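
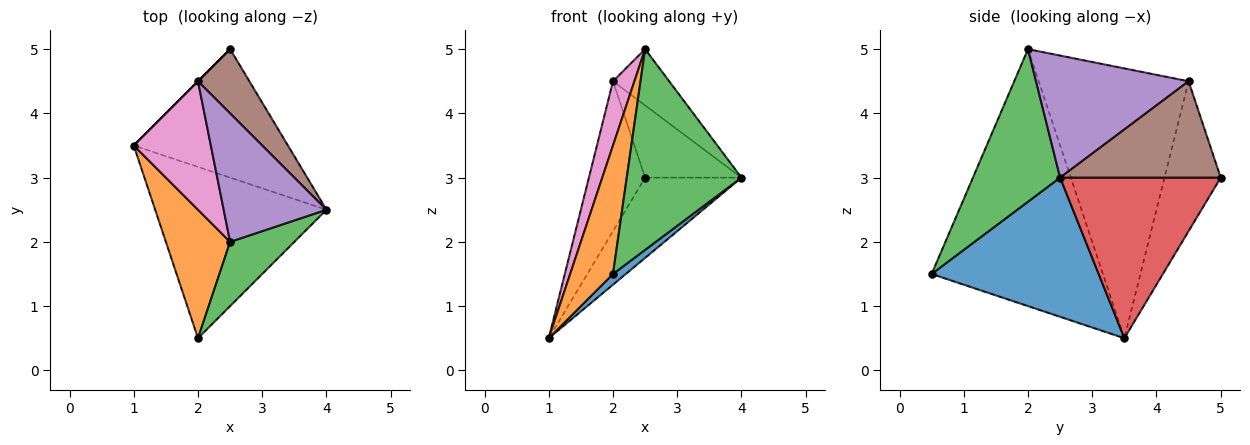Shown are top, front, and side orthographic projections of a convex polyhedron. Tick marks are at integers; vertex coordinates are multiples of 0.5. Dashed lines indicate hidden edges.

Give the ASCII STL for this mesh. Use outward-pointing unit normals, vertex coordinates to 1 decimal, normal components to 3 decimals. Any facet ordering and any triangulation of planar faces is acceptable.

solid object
 facet normal 0.630 -0.048 -0.775
  outer loop
   vertex 2.0 0.5 1.5
   vertex 1.0 3.5 0.5
   vertex 4.0 2.5 3.0
  endloop
 endfacet
 facet normal -0.943 -0.236 0.236
  outer loop
   vertex 2.5 2.0 5.0
   vertex 1.0 3.5 0.5
   vertex 2.0 0.5 1.5
  endloop
 endfacet
 facet normal 0.586 -0.772 0.247
  outer loop
   vertex 2.5 2.0 5.0
   vertex 2.0 0.5 1.5
   vertex 4.0 2.5 3.0
  endloop
 endfacet
 facet normal 0.662 0.397 -0.636
  outer loop
   vertex 2.5 5.0 3.0
   vertex 4.0 2.5 3.0
   vertex 1.0 3.5 0.5
  endloop
 endfacet
 facet normal 0.736 0.271 0.620
  outer loop
   vertex 2.0 4.5 4.5
   vertex 2.5 2.0 5.0
   vertex 4.0 2.5 3.0
  endloop
 endfacet
 facet normal 0.780 0.468 0.416
  outer loop
   vertex 2.0 4.5 4.5
   vertex 4.0 2.5 3.0
   vertex 2.5 5.0 3.0
  endloop
 endfacet
 facet normal -0.953 -0.136 0.272
  outer loop
   vertex 2.0 4.5 4.5
   vertex 1.0 3.5 0.5
   vertex 2.5 2.0 5.0
  endloop
 endfacet
 facet normal -0.707 0.707 0.000
  outer loop
   vertex 2.0 4.5 4.5
   vertex 2.5 5.0 3.0
   vertex 1.0 3.5 0.5
  endloop
 endfacet
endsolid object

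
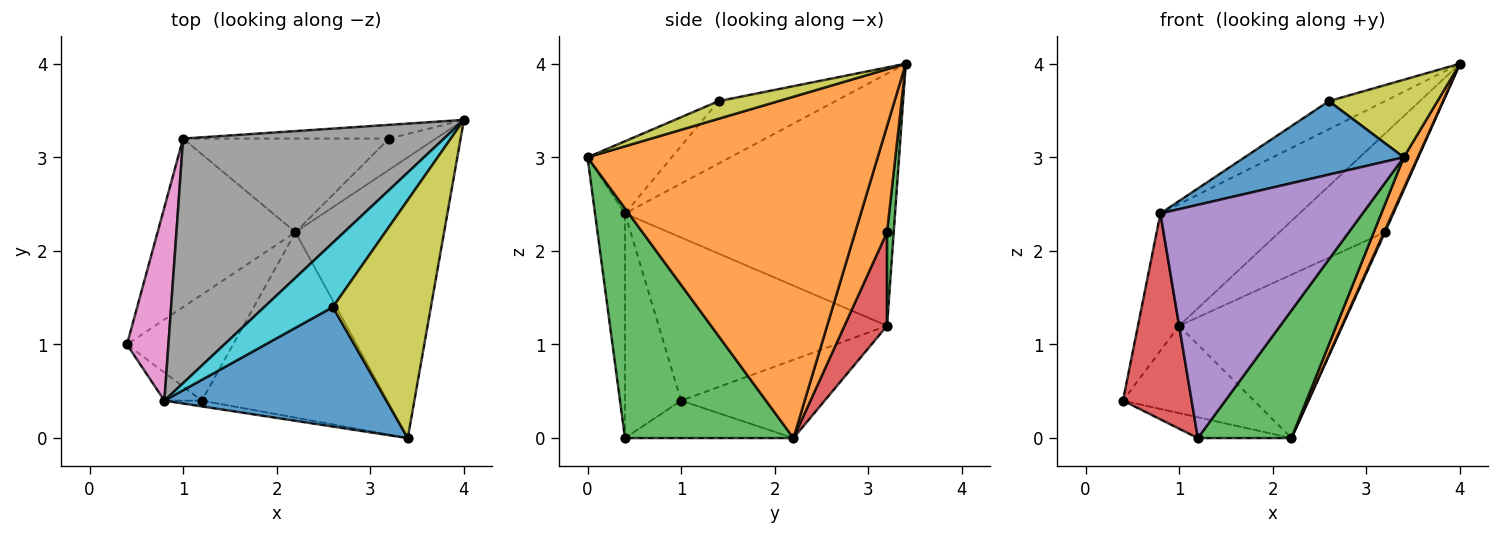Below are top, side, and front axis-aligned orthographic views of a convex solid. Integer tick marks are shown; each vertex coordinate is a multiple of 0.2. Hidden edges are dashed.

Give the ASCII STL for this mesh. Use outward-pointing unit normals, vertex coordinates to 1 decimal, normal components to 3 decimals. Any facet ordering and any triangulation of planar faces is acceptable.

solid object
 facet normal -0.327 0.182 -0.927
  outer loop
   vertex 2.2 2.2 0.0
   vertex 1.2 0.4 0.0
   vertex 0.4 1.0 0.4
  endloop
 endfacet
 facet normal 0.916 -0.044 -0.399
  outer loop
   vertex 2.2 2.2 0.0
   vertex 4.0 3.4 4.0
   vertex 3.4 0.0 3.0
  endloop
 endfacet
 facet normal 0.714 -0.397 -0.577
  outer loop
   vertex 2.2 2.2 0.0
   vertex 3.4 0.0 3.0
   vertex 1.2 0.4 0.0
  endloop
 endfacet
 facet normal -0.630 -0.770 -0.105
  outer loop
   vertex 0.8 0.4 2.4
   vertex 0.4 1.0 0.4
   vertex 1.2 0.4 0.0
  endloop
 endfacet
 facet normal -0.147 -0.989 -0.024
  outer loop
   vertex 0.8 0.4 2.4
   vertex 1.2 0.4 0.0
   vertex 3.4 0.0 3.0
  endloop
 endfacet
 facet normal -0.450 0.411 -0.793
  outer loop
   vertex 1.0 3.2 1.2
   vertex 2.2 2.2 0.0
   vertex 0.4 1.0 0.4
  endloop
 endfacet
 facet normal -0.955 0.172 0.243
  outer loop
   vertex 1.0 3.2 1.2
   vertex 0.4 1.0 0.4
   vertex 0.8 0.4 2.4
  endloop
 endfacet
 facet normal -0.654 0.337 0.677
  outer loop
   vertex 1.0 3.2 1.2
   vertex 0.8 0.4 2.4
   vertex 4.0 3.4 4.0
  endloop
 endfacet
 facet normal 0.168 -0.305 0.937
  outer loop
   vertex 2.6 1.4 3.6
   vertex 3.4 0.0 3.0
   vertex 4.0 3.4 4.0
  endloop
 endfacet
 facet normal -0.640 0.307 0.704
  outer loop
   vertex 2.6 1.4 3.6
   vertex 4.0 3.4 4.0
   vertex 0.8 0.4 2.4
  endloop
 endfacet
 facet normal -0.267 -0.505 0.821
  outer loop
   vertex 2.6 1.4 3.6
   vertex 0.8 0.4 2.4
   vertex 3.4 0.0 3.0
  endloop
 endfacet
 facet normal 0.915 -0.027 -0.403
  outer loop
   vertex 3.2 3.2 2.2
   vertex 4.0 3.4 4.0
   vertex 2.2 2.2 0.0
  endloop
 endfacet
 facet normal 0.063 0.989 -0.138
  outer loop
   vertex 3.2 3.2 2.2
   vertex 1.0 3.2 1.2
   vertex 4.0 3.4 4.0
  endloop
 endfacet
 facet normal 0.220 0.846 -0.485
  outer loop
   vertex 3.2 3.2 2.2
   vertex 2.2 2.2 0.0
   vertex 1.0 3.2 1.2
  endloop
 endfacet
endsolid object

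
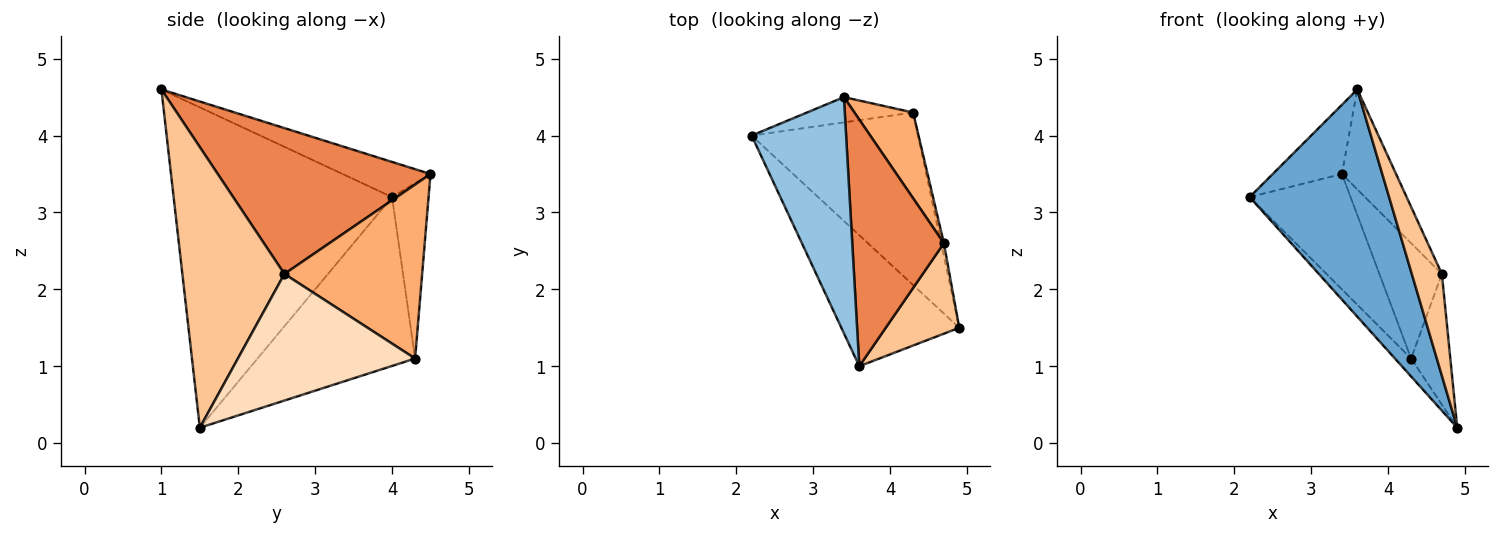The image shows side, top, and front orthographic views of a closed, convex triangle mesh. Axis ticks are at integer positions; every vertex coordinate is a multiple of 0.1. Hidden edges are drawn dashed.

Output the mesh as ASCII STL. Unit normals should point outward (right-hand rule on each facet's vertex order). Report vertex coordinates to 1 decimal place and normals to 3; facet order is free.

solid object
 facet normal -0.805 -0.514 -0.296
  outer loop
   vertex 3.6 1.0 4.6
   vertex 2.2 4.0 3.2
   vertex 4.9 1.5 0.2
  endloop
 endfacet
 facet normal -0.336 0.265 0.904
  outer loop
   vertex 3.4 4.5 3.5
   vertex 2.2 4.0 3.2
   vertex 3.6 1.0 4.6
  endloop
 endfacet
 facet normal -0.710 0.073 -0.700
  outer loop
   vertex 4.3 4.3 1.1
   vertex 4.9 1.5 0.2
   vertex 2.2 4.0 3.2
  endloop
 endfacet
 facet normal -0.333 0.921 -0.202
  outer loop
   vertex 4.3 4.3 1.1
   vertex 2.2 4.0 3.2
   vertex 3.4 4.5 3.5
  endloop
 endfacet
 facet normal 0.828 0.211 0.520
  outer loop
   vertex 4.7 2.6 2.2
   vertex 3.4 4.5 3.5
   vertex 3.6 1.0 4.6
  endloop
 endfacet
 facet normal 0.871 0.395 0.294
  outer loop
   vertex 4.7 2.6 2.2
   vertex 4.3 4.3 1.1
   vertex 3.4 4.5 3.5
  endloop
 endfacet
 facet normal 0.930 -0.274 0.244
  outer loop
   vertex 4.7 2.6 2.2
   vertex 3.6 1.0 4.6
   vertex 4.9 1.5 0.2
  endloop
 endfacet
 facet normal 0.976 0.216 -0.021
  outer loop
   vertex 4.7 2.6 2.2
   vertex 4.9 1.5 0.2
   vertex 4.3 4.3 1.1
  endloop
 endfacet
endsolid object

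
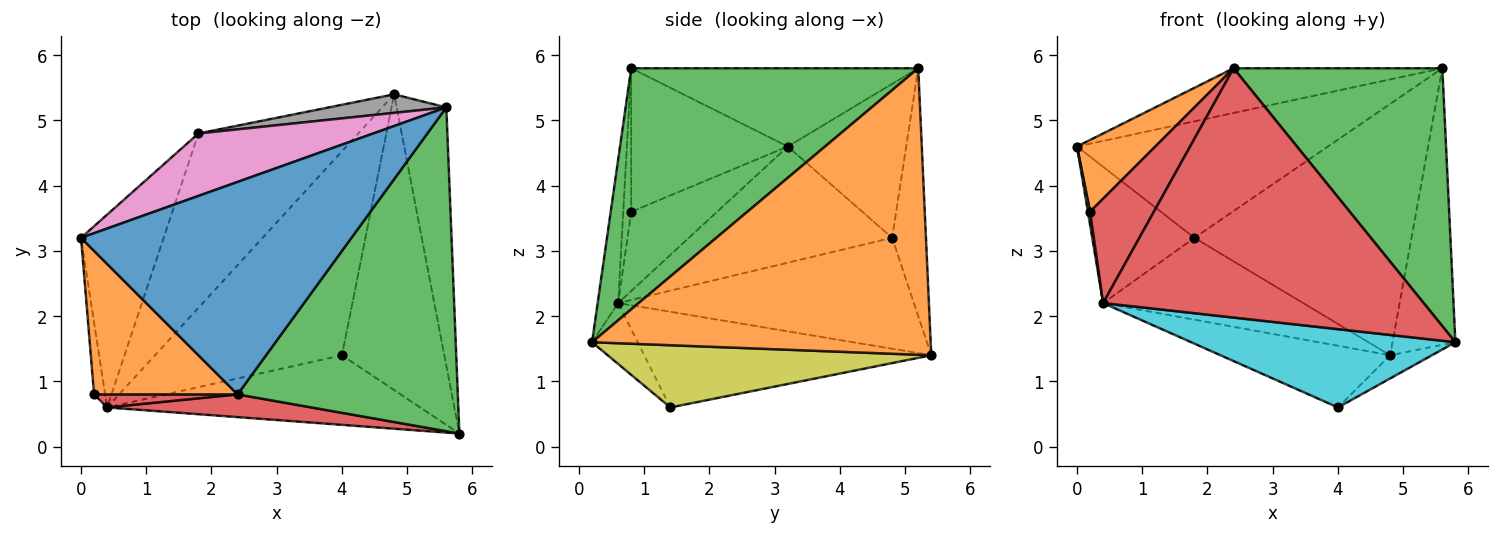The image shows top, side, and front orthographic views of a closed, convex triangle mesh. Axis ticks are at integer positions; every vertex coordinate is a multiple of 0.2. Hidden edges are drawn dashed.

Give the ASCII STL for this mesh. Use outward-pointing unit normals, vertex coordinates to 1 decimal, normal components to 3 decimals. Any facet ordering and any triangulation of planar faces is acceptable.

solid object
 facet normal -0.273 0.198 0.942
  outer loop
   vertex 5.6 5.2 5.8
   vertex 0.0 3.2 4.6
   vertex 2.4 0.8 5.8
  endloop
 endfacet
 facet normal 0.969 0.180 -0.168
  outer loop
   vertex 5.6 5.2 5.8
   vertex 5.8 0.2 1.6
   vertex 4.8 5.4 1.4
  endloop
 endfacet
 facet normal 0.650 -0.473 0.594
  outer loop
   vertex 5.6 5.2 5.8
   vertex 2.4 0.8 5.8
   vertex 5.8 0.2 1.6
  endloop
 endfacet
 facet normal -0.064 -0.994 0.091
  outer loop
   vertex 0.4 0.6 2.2
   vertex 5.8 0.2 1.6
   vertex 2.4 0.8 5.8
  endloop
 endfacet
 facet normal -0.754 0.379 -0.536
  outer loop
   vertex 1.8 4.8 3.2
   vertex 0.4 0.6 2.2
   vertex 0.0 3.2 4.6
  endloop
 endfacet
 facet normal -0.532 0.360 -0.767
  outer loop
   vertex 1.8 4.8 3.2
   vertex 4.8 5.4 1.4
   vertex 0.4 0.6 2.2
  endloop
 endfacet
 facet normal -0.384 0.814 0.436
  outer loop
   vertex 1.8 4.8 3.2
   vertex 0.0 3.2 4.6
   vertex 5.6 5.2 5.8
  endloop
 endfacet
 facet normal -0.153 0.985 0.073
  outer loop
   vertex 1.8 4.8 3.2
   vertex 5.6 5.2 5.8
   vertex 4.8 5.4 1.4
  endloop
 endfacet
 facet normal 0.518 0.067 -0.853
  outer loop
   vertex 4.0 1.4 0.6
   vertex 4.8 5.4 1.4
   vertex 5.8 0.2 1.6
  endloop
 endfacet
 facet normal -0.128 -0.741 -0.659
  outer loop
   vertex 4.0 1.4 0.6
   vertex 5.8 0.2 1.6
   vertex 0.4 0.6 2.2
  endloop
 endfacet
 facet normal -0.440 0.260 -0.860
  outer loop
   vertex 4.0 1.4 0.6
   vertex 0.4 0.6 2.2
   vertex 4.8 5.4 1.4
  endloop
 endfacet
 facet normal -0.667 -0.333 0.667
  outer loop
   vertex 0.2 0.8 3.6
   vertex 2.4 0.8 5.8
   vertex 0.0 3.2 4.6
  endloop
 endfacet
 facet normal -0.990 -0.025 -0.138
  outer loop
   vertex 0.2 0.8 3.6
   vertex 0.0 3.2 4.6
   vertex 0.4 0.6 2.2
  endloop
 endfacet
 facet normal -0.123 -0.985 0.123
  outer loop
   vertex 0.2 0.8 3.6
   vertex 0.4 0.6 2.2
   vertex 2.4 0.8 5.8
  endloop
 endfacet
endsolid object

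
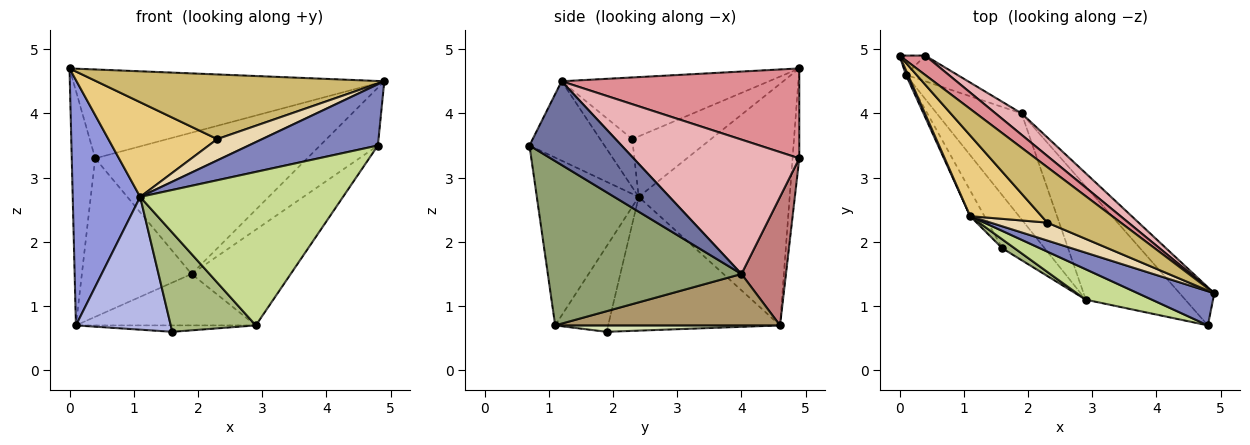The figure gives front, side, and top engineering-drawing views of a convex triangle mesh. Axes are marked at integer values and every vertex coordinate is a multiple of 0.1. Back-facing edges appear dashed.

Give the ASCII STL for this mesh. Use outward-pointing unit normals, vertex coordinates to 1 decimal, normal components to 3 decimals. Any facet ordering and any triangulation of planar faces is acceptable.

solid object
 facet normal 0.799 0.502 -0.331
  outer loop
   vertex 1.9 4.0 1.5
   vertex 4.9 1.2 4.5
   vertex 4.8 0.7 3.5
  endloop
 endfacet
 facet normal -0.452 -0.779 0.435
  outer loop
   vertex 1.1 2.4 2.7
   vertex 4.8 0.7 3.5
   vertex 4.9 1.2 4.5
  endloop
 endfacet
 facet normal -0.913 -0.408 0.008
  outer loop
   vertex 0.1 4.6 0.7
   vertex 1.1 2.4 2.7
   vertex 0.0 4.9 4.7
  endloop
 endfacet
 facet normal -0.872 -0.481 -0.093
  outer loop
   vertex 0.1 4.6 0.7
   vertex 1.6 1.9 0.6
   vertex 1.1 2.4 2.7
  endloop
 endfacet
 facet normal 0.784 0.401 -0.474
  outer loop
   vertex 2.9 1.1 0.7
   vertex 1.9 4.0 1.5
   vertex 4.8 0.7 3.5
  endloop
 endfacet
 facet normal -0.527 -0.847 0.076
  outer loop
   vertex 2.9 1.1 0.7
   vertex 1.1 2.4 2.7
   vertex 1.6 1.9 0.6
  endloop
 endfacet
 facet normal -0.442 -0.880 0.174
  outer loop
   vertex 2.9 1.1 0.7
   vertex 4.8 0.7 3.5
   vertex 1.1 2.4 2.7
  endloop
 endfacet
 facet normal 0.149 0.119 -0.982
  outer loop
   vertex 2.9 1.1 0.7
   vertex 1.6 1.9 0.6
   vertex 0.1 4.6 0.7
  endloop
 endfacet
 facet normal 0.479 0.383 -0.790
  outer loop
   vertex 2.9 1.1 0.7
   vertex 0.1 4.6 0.7
   vertex 1.9 4.0 1.5
  endloop
 endfacet
 facet normal -0.480 -0.666 0.571
  outer loop
   vertex 2.3 2.3 3.6
   vertex 4.9 1.2 4.5
   vertex 0.0 4.9 4.7
  endloop
 endfacet
 facet normal -0.482 -0.667 0.568
  outer loop
   vertex 2.3 2.3 3.6
   vertex 0.0 4.9 4.7
   vertex 1.1 2.4 2.7
  endloop
 endfacet
 facet normal -0.480 -0.671 0.565
  outer loop
   vertex 2.3 2.3 3.6
   vertex 1.1 2.4 2.7
   vertex 4.9 1.2 4.5
  endloop
 endfacet
 facet normal -0.276 0.958 -0.079
  outer loop
   vertex 0.4 4.9 3.3
   vertex 0.1 4.6 0.7
   vertex 0.0 4.9 4.7
  endloop
 endfacet
 facet normal 0.372 0.916 -0.149
  outer loop
   vertex 0.4 4.9 3.3
   vertex 1.9 4.0 1.5
   vertex 0.1 4.6 0.7
  endloop
 endfacet
 facet normal 0.598 0.783 0.171
  outer loop
   vertex 0.4 4.9 3.3
   vertex 0.0 4.9 4.7
   vertex 4.9 1.2 4.5
  endloop
 endfacet
 facet normal 0.612 0.782 0.119
  outer loop
   vertex 0.4 4.9 3.3
   vertex 4.9 1.2 4.5
   vertex 1.9 4.0 1.5
  endloop
 endfacet
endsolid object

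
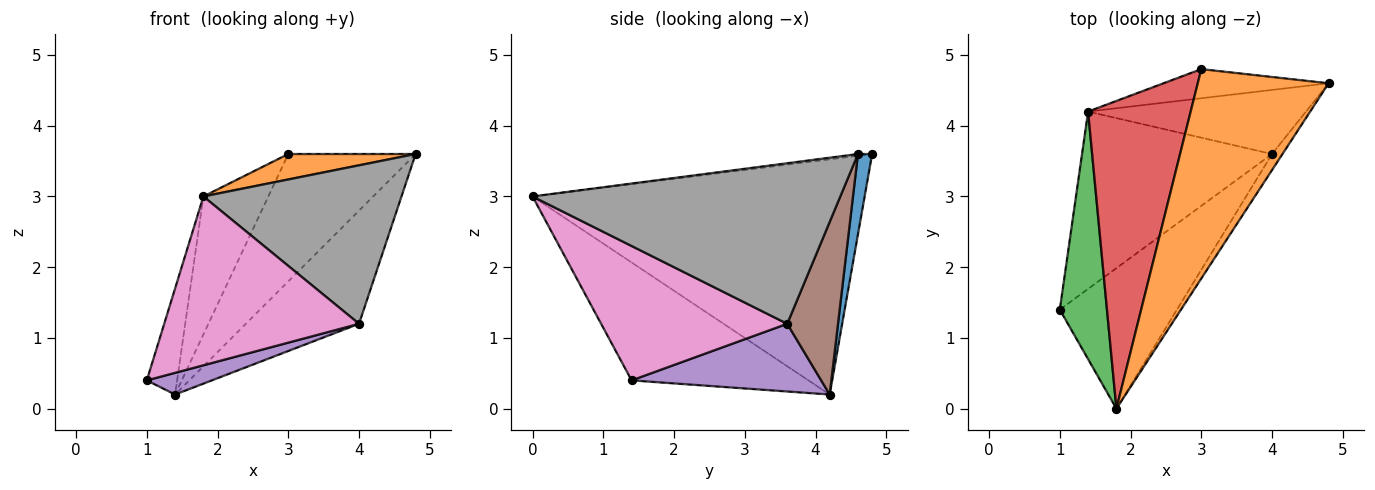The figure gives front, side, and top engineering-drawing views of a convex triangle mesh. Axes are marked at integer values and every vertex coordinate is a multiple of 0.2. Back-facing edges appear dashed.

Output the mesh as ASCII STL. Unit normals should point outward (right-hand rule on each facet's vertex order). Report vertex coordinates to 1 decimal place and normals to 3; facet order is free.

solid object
 facet normal 0.108 0.969 -0.222
  outer loop
   vertex 3.0 4.8 3.6
   vertex 4.8 4.6 3.6
   vertex 1.4 4.2 0.2
  endloop
 endfacet
 facet normal -0.013 -0.121 0.993
  outer loop
   vertex 1.8 0.0 3.0
   vertex 4.8 4.6 3.6
   vertex 3.0 4.8 3.6
  endloop
 endfacet
 facet normal -0.917 0.157 0.367
  outer loop
   vertex 1.8 0.0 3.0
   vertex 1.4 4.2 0.2
   vertex 1.0 1.4 0.4
  endloop
 endfacet
 facet normal -0.902 0.176 0.393
  outer loop
   vertex 1.8 0.0 3.0
   vertex 3.0 4.8 3.6
   vertex 1.4 4.2 0.2
  endloop
 endfacet
 facet normal 0.333 -0.114 -0.936
  outer loop
   vertex 4.0 3.6 1.2
   vertex 1.0 1.4 0.4
   vertex 1.4 4.2 0.2
  endloop
 endfacet
 facet normal 0.364 0.811 -0.459
  outer loop
   vertex 4.0 3.6 1.2
   vertex 1.4 4.2 0.2
   vertex 4.8 4.6 3.6
  endloop
 endfacet
 facet normal 0.592 -0.620 -0.516
  outer loop
   vertex 4.0 3.6 1.2
   vertex 1.8 0.0 3.0
   vertex 1.0 1.4 0.4
  endloop
 endfacet
 facet normal 0.840 -0.540 -0.055
  outer loop
   vertex 4.0 3.6 1.2
   vertex 4.8 4.6 3.6
   vertex 1.8 0.0 3.0
  endloop
 endfacet
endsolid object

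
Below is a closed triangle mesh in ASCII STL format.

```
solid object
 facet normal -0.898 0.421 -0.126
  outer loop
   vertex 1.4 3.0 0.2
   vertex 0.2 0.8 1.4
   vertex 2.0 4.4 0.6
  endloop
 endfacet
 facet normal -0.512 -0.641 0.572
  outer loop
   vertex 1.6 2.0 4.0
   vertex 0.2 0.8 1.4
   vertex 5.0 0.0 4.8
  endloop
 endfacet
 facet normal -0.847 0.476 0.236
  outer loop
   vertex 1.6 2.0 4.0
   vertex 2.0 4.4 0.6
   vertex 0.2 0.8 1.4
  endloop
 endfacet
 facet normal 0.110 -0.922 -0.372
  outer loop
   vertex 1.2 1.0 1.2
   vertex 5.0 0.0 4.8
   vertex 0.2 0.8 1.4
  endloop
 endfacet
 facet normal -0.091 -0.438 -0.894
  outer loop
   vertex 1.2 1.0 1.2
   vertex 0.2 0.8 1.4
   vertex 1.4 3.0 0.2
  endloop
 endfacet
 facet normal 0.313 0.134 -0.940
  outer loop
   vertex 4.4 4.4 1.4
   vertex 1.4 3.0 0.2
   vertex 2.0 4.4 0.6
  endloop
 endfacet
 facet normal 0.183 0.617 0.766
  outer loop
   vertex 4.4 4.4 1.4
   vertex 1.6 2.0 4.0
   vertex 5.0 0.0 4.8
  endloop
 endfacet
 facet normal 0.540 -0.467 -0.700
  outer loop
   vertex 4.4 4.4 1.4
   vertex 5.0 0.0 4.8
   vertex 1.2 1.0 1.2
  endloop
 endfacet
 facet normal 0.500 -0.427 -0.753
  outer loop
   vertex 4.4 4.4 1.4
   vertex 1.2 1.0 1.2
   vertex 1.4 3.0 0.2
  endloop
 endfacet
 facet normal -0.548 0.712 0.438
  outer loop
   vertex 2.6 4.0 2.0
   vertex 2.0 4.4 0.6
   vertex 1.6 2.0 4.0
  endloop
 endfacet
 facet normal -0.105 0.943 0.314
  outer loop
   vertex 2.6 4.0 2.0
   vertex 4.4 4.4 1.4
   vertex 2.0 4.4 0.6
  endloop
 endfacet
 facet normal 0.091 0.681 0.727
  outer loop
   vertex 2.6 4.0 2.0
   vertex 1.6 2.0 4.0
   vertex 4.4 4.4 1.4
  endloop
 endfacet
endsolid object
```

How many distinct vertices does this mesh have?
8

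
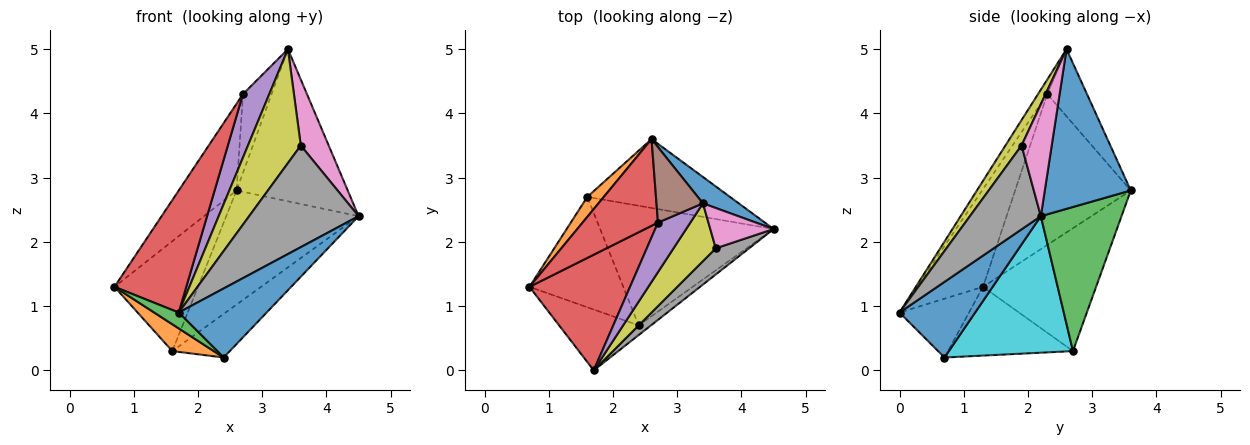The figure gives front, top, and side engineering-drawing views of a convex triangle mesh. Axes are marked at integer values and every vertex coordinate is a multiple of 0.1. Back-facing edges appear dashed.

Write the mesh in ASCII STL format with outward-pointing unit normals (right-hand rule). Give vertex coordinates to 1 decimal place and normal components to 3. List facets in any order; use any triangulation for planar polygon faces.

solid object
 facet normal 0.606 0.784 0.136
  outer loop
   vertex 3.4 2.6 5.0
   vertex 4.5 2.2 2.4
   vertex 2.6 3.6 2.8
  endloop
 endfacet
 facet normal -0.800 0.591 0.107
  outer loop
   vertex 1.6 2.7 0.3
   vertex 0.7 1.3 1.3
   vertex 2.6 3.6 2.8
  endloop
 endfacet
 facet normal 0.463 0.759 -0.458
  outer loop
   vertex 1.6 2.7 0.3
   vertex 2.6 3.6 2.8
   vertex 4.5 2.2 2.4
  endloop
 endfacet
 facet normal -0.556 -0.603 0.572
  outer loop
   vertex 2.7 2.3 4.3
   vertex 0.7 1.3 1.3
   vertex 1.7 0.0 0.9
  endloop
 endfacet
 facet normal -0.267 -0.760 0.593
  outer loop
   vertex 2.7 2.3 4.3
   vertex 1.7 0.0 0.9
   vertex 3.4 2.6 5.0
  endloop
 endfacet
 facet normal -0.708 0.510 0.489
  outer loop
   vertex 2.7 2.3 4.3
   vertex 3.4 2.6 5.0
   vertex 2.6 3.6 2.8
  endloop
 endfacet
 facet normal 0.678 -0.628 0.383
  outer loop
   vertex 3.6 1.9 3.5
   vertex 4.5 2.2 2.4
   vertex 3.4 2.6 5.0
  endloop
 endfacet
 facet normal 0.531 -0.820 0.211
  outer loop
   vertex 3.6 1.9 3.5
   vertex 1.7 0.0 0.9
   vertex 4.5 2.2 2.4
  endloop
 endfacet
 facet normal 0.263 -0.860 0.437
  outer loop
   vertex 3.6 1.9 3.5
   vertex 3.4 2.6 5.0
   vertex 1.7 0.0 0.9
  endloop
 endfacet
 facet normal 0.595 0.276 -0.755
  outer loop
   vertex 2.4 0.7 0.2
   vertex 1.6 2.7 0.3
   vertex 4.5 2.2 2.4
  endloop
 endfacet
 facet normal 0.649 -0.754 -0.105
  outer loop
   vertex 2.4 0.7 0.2
   vertex 4.5 2.2 2.4
   vertex 1.7 0.0 0.9
  endloop
 endfacet
 facet normal -0.580 -0.192 -0.792
  outer loop
   vertex 2.4 0.7 0.2
   vertex 0.7 1.3 1.3
   vertex 1.6 2.7 0.3
  endloop
 endfacet
 facet normal -0.582 -0.205 -0.787
  outer loop
   vertex 2.4 0.7 0.2
   vertex 1.7 0.0 0.9
   vertex 0.7 1.3 1.3
  endloop
 endfacet
 facet normal -0.816 0.408 0.408
  outer loop
   vertex 2.7 2.3 4.3
   vertex 2.6 3.6 2.8
   vertex 0.7 1.3 1.3
  endloop
 endfacet
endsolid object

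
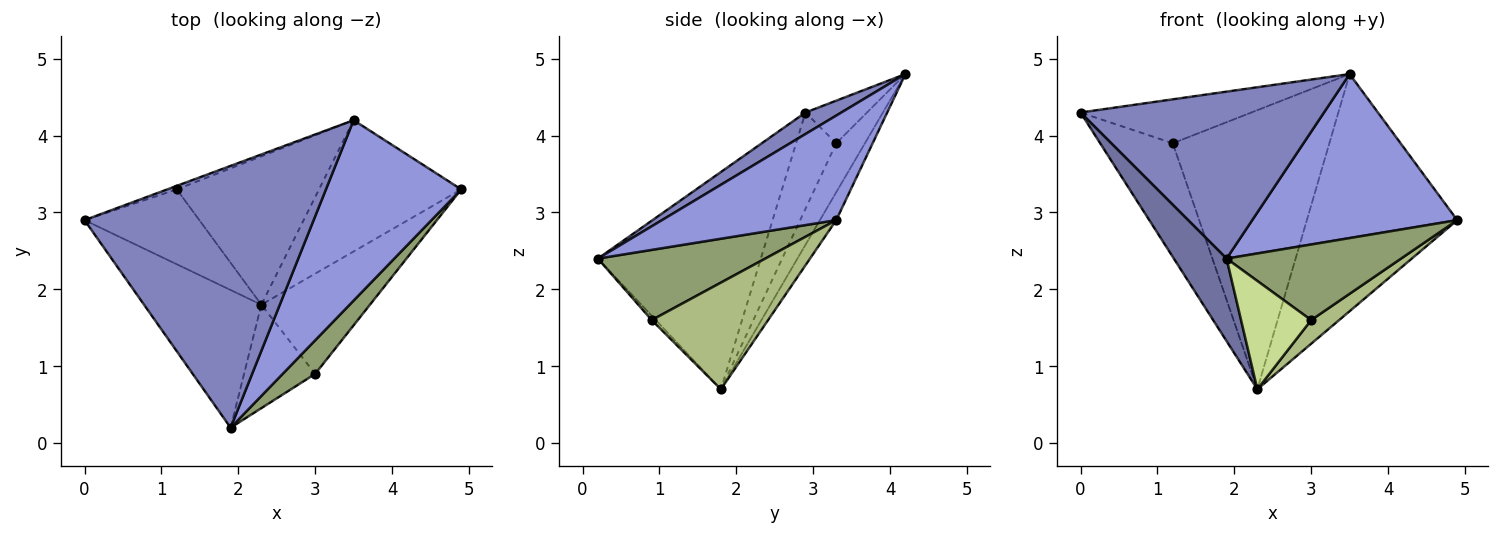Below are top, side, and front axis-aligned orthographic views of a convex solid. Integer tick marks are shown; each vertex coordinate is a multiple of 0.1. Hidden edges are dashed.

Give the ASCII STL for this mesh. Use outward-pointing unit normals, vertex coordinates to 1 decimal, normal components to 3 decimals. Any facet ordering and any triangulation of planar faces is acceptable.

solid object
 facet normal -0.846 -0.274 -0.457
  outer loop
   vertex 2.3 1.8 0.7
   vertex 1.9 0.2 2.4
   vertex 0.0 2.9 4.3
  endloop
 endfacet
 facet normal 0.079 -0.536 0.841
  outer loop
   vertex 3.5 4.2 4.8
   vertex 0.0 2.9 4.3
   vertex 1.9 0.2 2.4
  endloop
 endfacet
 facet normal 0.496 -0.584 0.642
  outer loop
   vertex 3.5 4.2 4.8
   vertex 1.9 0.2 2.4
   vertex 4.9 3.3 2.9
  endloop
 endfacet
 facet normal -0.094 0.871 -0.482
  outer loop
   vertex 3.5 4.2 4.8
   vertex 4.9 3.3 2.9
   vertex 2.3 1.8 0.7
  endloop
 endfacet
 facet normal 0.659 -0.687 0.305
  outer loop
   vertex 3.0 0.9 1.6
   vertex 4.9 3.3 2.9
   vertex 1.9 0.2 2.4
  endloop
 endfacet
 facet normal 0.691 -0.166 -0.703
  outer loop
   vertex 3.0 0.9 1.6
   vertex 2.3 1.8 0.7
   vertex 4.9 3.3 2.9
  endloop
 endfacet
 facet normal -0.042 -0.723 -0.690
  outer loop
   vertex 3.0 0.9 1.6
   vertex 1.9 0.2 2.4
   vertex 2.3 1.8 0.7
  endloop
 endfacet
 facet normal -0.419 0.758 -0.499
  outer loop
   vertex 1.2 3.3 3.9
   vertex 2.3 1.8 0.7
   vertex 0.0 2.9 4.3
  endloop
 endfacet
 facet normal -0.338 0.938 -0.075
  outer loop
   vertex 1.2 3.3 3.9
   vertex 0.0 2.9 4.3
   vertex 3.5 4.2 4.8
  endloop
 endfacet
 facet normal -0.160 0.872 -0.463
  outer loop
   vertex 1.2 3.3 3.9
   vertex 3.5 4.2 4.8
   vertex 2.3 1.8 0.7
  endloop
 endfacet
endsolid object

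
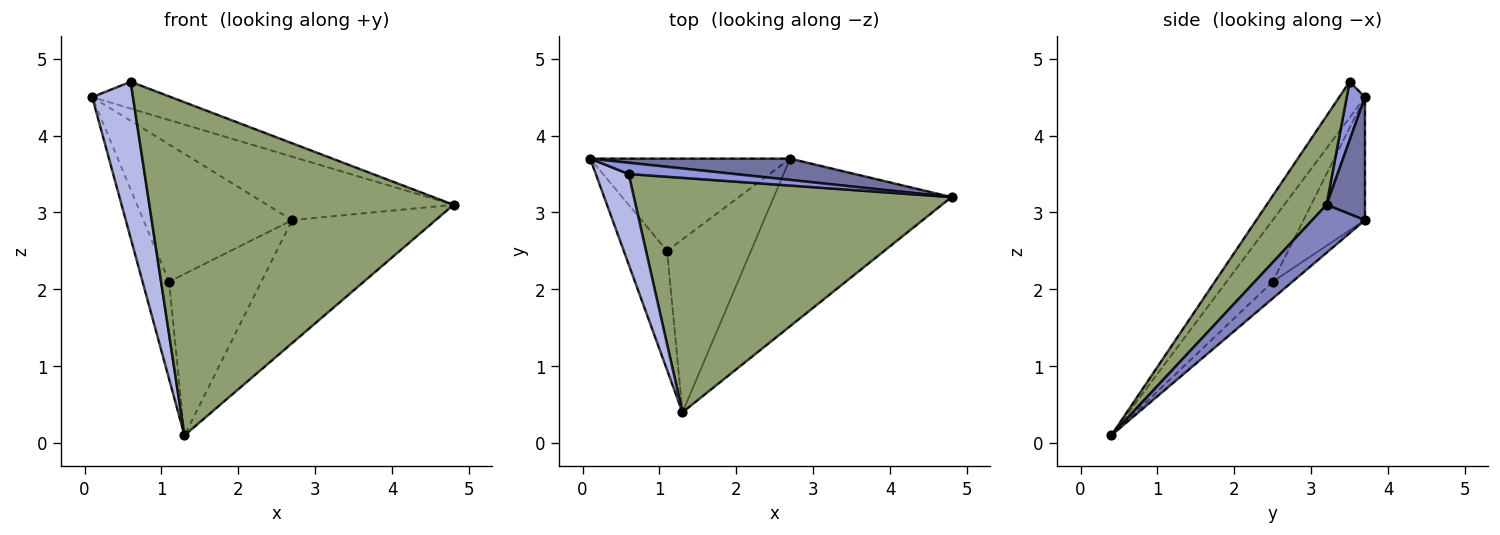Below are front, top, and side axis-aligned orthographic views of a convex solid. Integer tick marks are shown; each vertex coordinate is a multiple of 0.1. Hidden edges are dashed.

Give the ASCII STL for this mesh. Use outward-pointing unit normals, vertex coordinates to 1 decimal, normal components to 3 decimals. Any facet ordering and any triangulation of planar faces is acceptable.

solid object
 facet normal 0.192 0.931 0.312
  outer loop
   vertex 2.7 3.7 2.9
   vertex 0.1 3.7 4.5
   vertex 4.8 3.2 3.1
  endloop
 endfacet
 facet normal 0.213 0.578 -0.788
  outer loop
   vertex 2.7 3.7 2.9
   vertex 4.8 3.2 3.1
   vertex 1.3 0.4 0.1
  endloop
 endfacet
 facet normal 0.209 0.901 0.379
  outer loop
   vertex 0.6 3.5 4.7
   vertex 4.8 3.2 3.1
   vertex 0.1 3.7 4.5
  endloop
 endfacet
 facet normal -0.480 -0.760 0.439
  outer loop
   vertex 0.6 3.5 4.7
   vertex 0.1 3.7 4.5
   vertex 1.3 0.4 0.1
  endloop
 endfacet
 facet normal 0.159 -0.807 0.568
  outer loop
   vertex 0.6 3.5 4.7
   vertex 1.3 0.4 0.1
   vertex 4.8 3.2 3.1
  endloop
 endfacet
 facet normal -0.740 0.426 -0.521
  outer loop
   vertex 1.1 2.5 2.1
   vertex 1.3 0.4 0.1
   vertex 0.1 3.7 4.5
  endloop
 endfacet
 facet normal -0.325 0.785 -0.528
  outer loop
   vertex 1.1 2.5 2.1
   vertex 0.1 3.7 4.5
   vertex 2.7 3.7 2.9
  endloop
 endfacet
 facet normal -0.145 0.675 -0.723
  outer loop
   vertex 1.1 2.5 2.1
   vertex 2.7 3.7 2.9
   vertex 1.3 0.4 0.1
  endloop
 endfacet
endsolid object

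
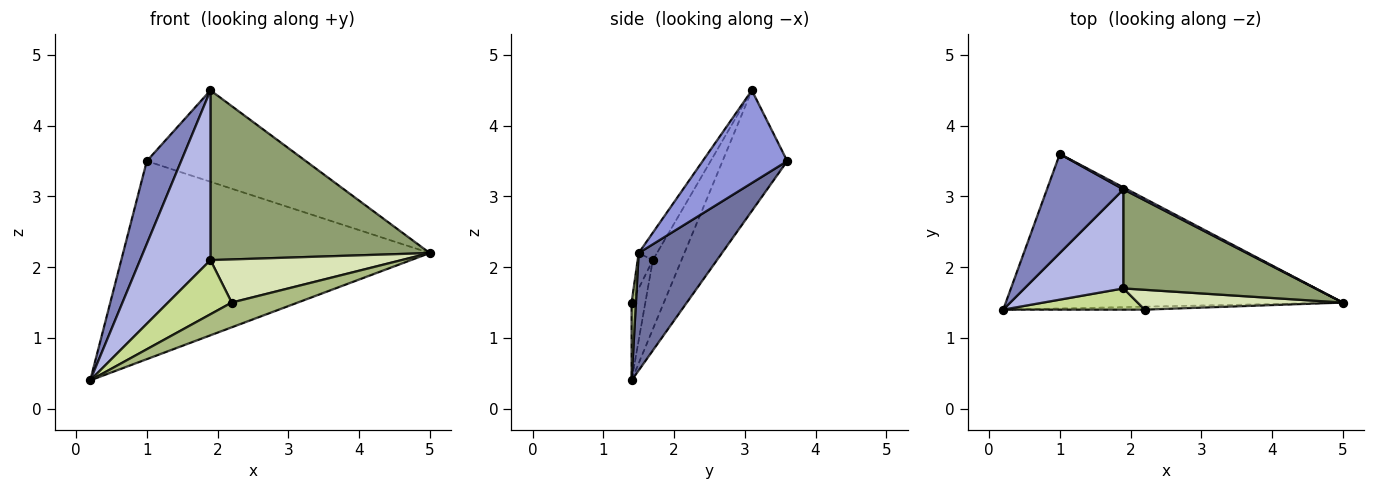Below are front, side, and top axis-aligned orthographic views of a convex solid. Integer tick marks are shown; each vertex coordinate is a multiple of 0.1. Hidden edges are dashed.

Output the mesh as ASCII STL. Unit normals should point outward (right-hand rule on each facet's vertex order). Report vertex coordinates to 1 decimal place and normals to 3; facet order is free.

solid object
 facet normal 0.209 0.771 -0.601
  outer loop
   vertex 1.0 3.6 3.5
   vertex 5.0 1.5 2.2
   vertex 0.2 1.4 0.4
  endloop
 endfacet
 facet normal -0.771 -0.409 0.489
  outer loop
   vertex 1.9 3.1 4.5
   vertex 1.0 3.6 3.5
   vertex 0.2 1.4 0.4
  endloop
 endfacet
 facet normal 0.470 0.883 0.019
  outer loop
   vertex 1.9 3.1 4.5
   vertex 5.0 1.5 2.2
   vertex 1.0 3.6 3.5
  endloop
 endfacet
 facet normal -0.332 -0.815 0.475
  outer loop
   vertex 1.9 1.7 2.1
   vertex 1.9 3.1 4.5
   vertex 0.2 1.4 0.4
  endloop
 endfacet
 facet normal -0.072 -0.862 0.503
  outer loop
   vertex 1.9 1.7 2.1
   vertex 5.0 1.5 2.2
   vertex 1.9 3.1 4.5
  endloop
 endfacet
 facet normal 0.065 -0.991 -0.118
  outer loop
   vertex 2.2 1.4 1.5
   vertex 0.2 1.4 0.4
   vertex 5.0 1.5 2.2
  endloop
 endfacet
 facet normal -0.197 -0.913 0.358
  outer loop
   vertex 2.2 1.4 1.5
   vertex 1.9 1.7 2.1
   vertex 0.2 1.4 0.4
  endloop
 endfacet
 facet normal -0.072 -0.906 0.417
  outer loop
   vertex 2.2 1.4 1.5
   vertex 5.0 1.5 2.2
   vertex 1.9 1.7 2.1
  endloop
 endfacet
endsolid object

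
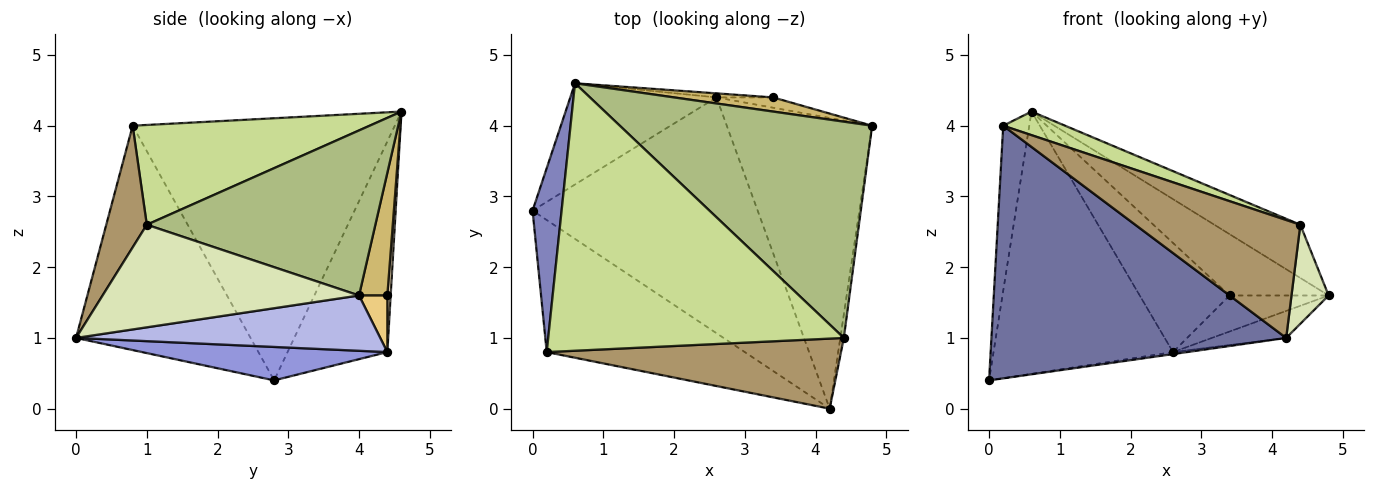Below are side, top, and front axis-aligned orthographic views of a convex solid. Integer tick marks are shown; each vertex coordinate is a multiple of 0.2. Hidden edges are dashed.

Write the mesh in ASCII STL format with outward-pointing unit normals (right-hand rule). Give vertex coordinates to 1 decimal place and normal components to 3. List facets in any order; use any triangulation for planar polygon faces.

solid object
 facet normal -0.465 -0.785 -0.410
  outer loop
   vertex 0.2 0.8 4.0
   vertex 0.0 2.8 0.4
   vertex 4.2 0.0 1.0
  endloop
 endfacet
 facet normal -0.989 0.098 0.110
  outer loop
   vertex 0.2 0.8 4.0
   vertex 0.6 4.6 4.2
   vertex 0.0 2.8 0.4
  endloop
 endfacet
 facet normal 0.147 0.008 -0.989
  outer loop
   vertex 2.6 4.4 0.8
   vertex 4.2 0.0 1.0
   vertex 0.0 2.8 0.4
  endloop
 endfacet
 facet normal 0.354 0.087 -0.931
  outer loop
   vertex 2.6 4.4 0.8
   vertex 4.8 4.0 1.6
   vertex 4.2 0.0 1.0
  endloop
 endfacet
 facet normal -0.460 0.828 -0.320
  outer loop
   vertex 2.6 4.4 0.8
   vertex 0.0 2.8 0.4
   vertex 0.6 4.6 4.2
  endloop
 endfacet
 facet normal 0.536 0.202 0.820
  outer loop
   vertex 4.4 1.0 2.6
   vertex 4.8 4.0 1.6
   vertex 0.6 4.6 4.2
  endloop
 endfacet
 facet normal 0.319 -0.083 0.944
  outer loop
   vertex 4.4 1.0 2.6
   vertex 0.6 4.6 4.2
   vertex 0.2 0.8 4.0
  endloop
 endfacet
 facet normal 0.989 -0.143 -0.034
  outer loop
   vertex 4.4 1.0 2.6
   vertex 4.2 0.0 1.0
   vertex 4.8 4.0 1.6
  endloop
 endfacet
 facet normal 0.207 -0.841 0.500
  outer loop
   vertex 4.4 1.0 2.6
   vertex 0.2 0.8 4.0
   vertex 4.2 0.0 1.0
  endloop
 endfacet
 facet normal 0.268 0.939 0.217
  outer loop
   vertex 3.4 4.4 1.6
   vertex 0.6 4.6 4.2
   vertex 4.8 4.0 1.6
  endloop
 endfacet
 facet normal 0.265 0.927 -0.265
  outer loop
   vertex 3.4 4.4 1.6
   vertex 4.8 4.0 1.6
   vertex 2.6 4.4 0.8
  endloop
 endfacet
 facet normal 0.037 0.999 -0.037
  outer loop
   vertex 3.4 4.4 1.6
   vertex 2.6 4.4 0.8
   vertex 0.6 4.6 4.2
  endloop
 endfacet
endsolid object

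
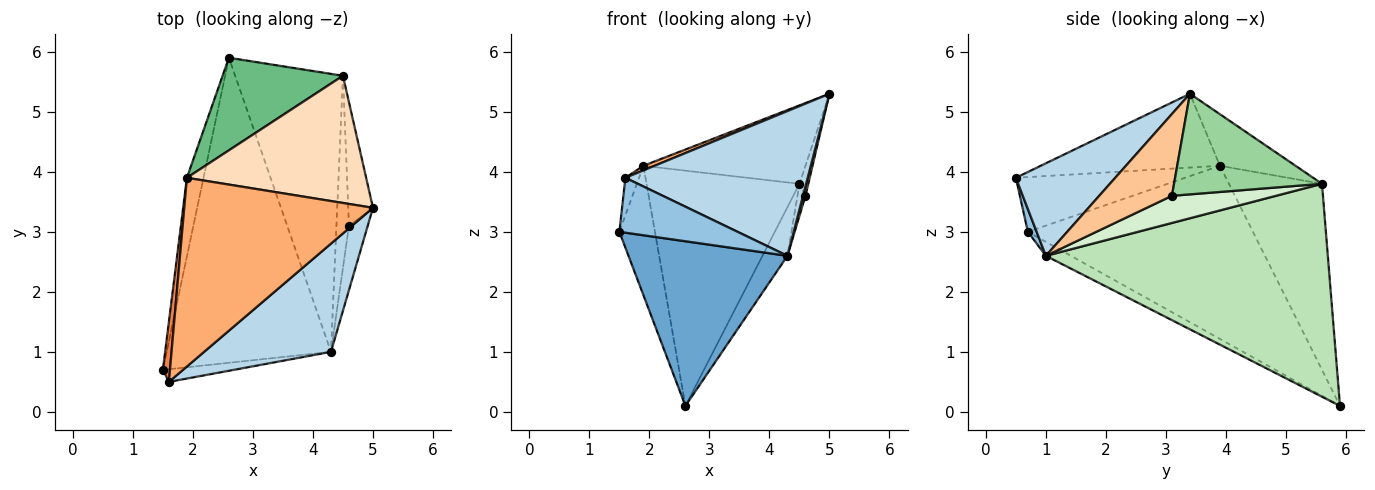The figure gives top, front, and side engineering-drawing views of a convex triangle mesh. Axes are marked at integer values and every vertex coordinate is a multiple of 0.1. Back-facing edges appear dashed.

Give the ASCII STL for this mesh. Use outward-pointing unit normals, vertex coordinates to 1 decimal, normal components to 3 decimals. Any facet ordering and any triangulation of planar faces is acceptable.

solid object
 facet normal -0.075 -0.474 -0.878
  outer loop
   vertex 4.3 1.0 2.6
   vertex 1.5 0.7 3.0
   vertex 2.6 5.9 0.1
  endloop
 endfacet
 facet normal 0.072 -0.972 -0.224
  outer loop
   vertex 4.3 1.0 2.6
   vertex 1.6 0.5 3.9
   vertex 1.5 0.7 3.0
  endloop
 endfacet
 facet normal 0.400 -0.734 0.549
  outer loop
   vertex 4.3 1.0 2.6
   vertex 5.0 3.4 5.3
   vertex 1.6 0.5 3.9
  endloop
 endfacet
 facet normal -0.983 0.155 -0.094
  outer loop
   vertex 1.9 3.9 4.1
   vertex 2.6 5.9 0.1
   vertex 1.5 0.7 3.0
  endloop
 endfacet
 facet normal -0.989 0.080 0.128
  outer loop
   vertex 1.9 3.9 4.1
   vertex 1.5 0.7 3.0
   vertex 1.6 0.5 3.9
  endloop
 endfacet
 facet normal -0.364 -0.023 0.931
  outer loop
   vertex 1.9 3.9 4.1
   vertex 1.6 0.5 3.9
   vertex 5.0 3.4 5.3
  endloop
 endfacet
 facet normal 0.974 -0.033 -0.223
  outer loop
   vertex 4.6 3.1 3.6
   vertex 5.0 3.4 5.3
   vertex 4.3 1.0 2.6
  endloop
 endfacet
 facet normal -0.238 0.510 0.827
  outer loop
   vertex 4.5 5.6 3.8
   vertex 1.9 3.9 4.1
   vertex 5.0 3.4 5.3
  endloop
 endfacet
 facet normal -0.493 0.810 0.319
  outer loop
   vertex 4.5 5.6 3.8
   vertex 2.6 5.9 0.1
   vertex 1.9 3.9 4.1
  endloop
 endfacet
 facet normal 0.969 0.058 -0.238
  outer loop
   vertex 4.5 5.6 3.8
   vertex 5.0 3.4 5.3
   vertex 4.6 3.1 3.6
  endloop
 endfacet
 facet normal 0.889 0.079 -0.450
  outer loop
   vertex 4.5 5.6 3.8
   vertex 4.3 1.0 2.6
   vertex 2.6 5.9 0.1
  endloop
 endfacet
 facet normal 0.906 0.070 -0.418
  outer loop
   vertex 4.5 5.6 3.8
   vertex 4.6 3.1 3.6
   vertex 4.3 1.0 2.6
  endloop
 endfacet
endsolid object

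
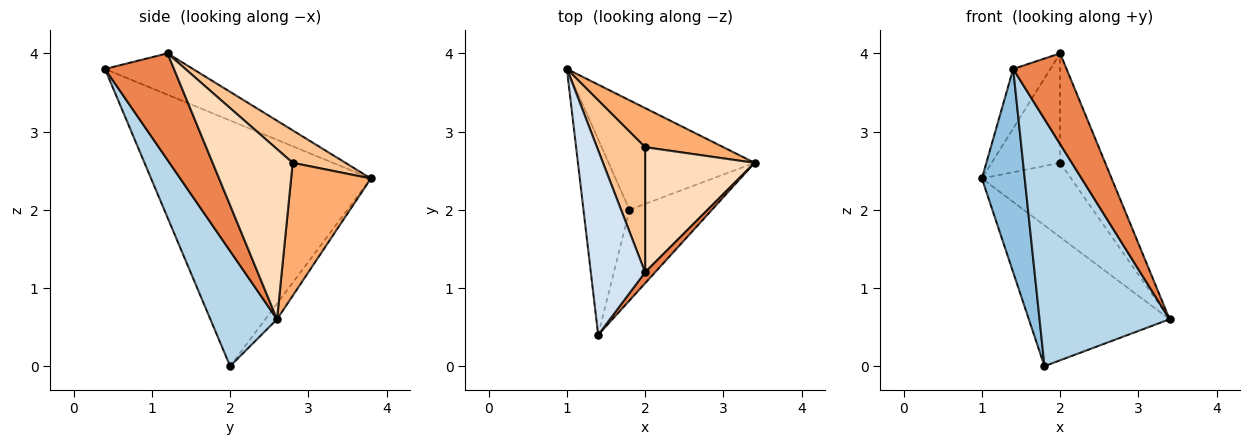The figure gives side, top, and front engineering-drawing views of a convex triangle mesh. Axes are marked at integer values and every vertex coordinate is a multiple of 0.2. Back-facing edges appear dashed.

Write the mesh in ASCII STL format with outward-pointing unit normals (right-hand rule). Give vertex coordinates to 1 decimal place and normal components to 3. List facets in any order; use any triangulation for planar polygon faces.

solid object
 facet normal -0.066 0.788 -0.613
  outer loop
   vertex 1.8 2.0 0.0
   vertex 1.0 3.8 2.4
   vertex 3.4 2.6 0.6
  endloop
 endfacet
 facet normal -0.965 -0.188 -0.181
  outer loop
   vertex 1.8 2.0 0.0
   vertex 1.4 0.4 3.8
   vertex 1.0 3.8 2.4
  endloop
 endfacet
 facet normal 0.434 -0.846 -0.311
  outer loop
   vertex 1.8 2.0 0.0
   vertex 3.4 2.6 0.6
   vertex 1.4 0.4 3.8
  endloop
 endfacet
 facet normal -0.587 0.248 0.770
  outer loop
   vertex 2.0 1.2 4.0
   vertex 1.0 3.8 2.4
   vertex 1.4 0.4 3.8
  endloop
 endfacet
 facet normal 0.789 -0.610 0.074
  outer loop
   vertex 2.0 1.2 4.0
   vertex 1.4 0.4 3.8
   vertex 3.4 2.6 0.6
  endloop
 endfacet
 facet normal 0.621 0.694 0.365
  outer loop
   vertex 2.0 2.8 2.6
   vertex 3.4 2.6 0.6
   vertex 1.0 3.8 2.4
  endloop
 endfacet
 facet normal 0.453 0.587 0.671
  outer loop
   vertex 2.0 2.8 2.6
   vertex 1.0 3.8 2.4
   vertex 2.0 1.2 4.0
  endloop
 endfacet
 facet normal 0.760 0.428 0.489
  outer loop
   vertex 2.0 2.8 2.6
   vertex 2.0 1.2 4.0
   vertex 3.4 2.6 0.6
  endloop
 endfacet
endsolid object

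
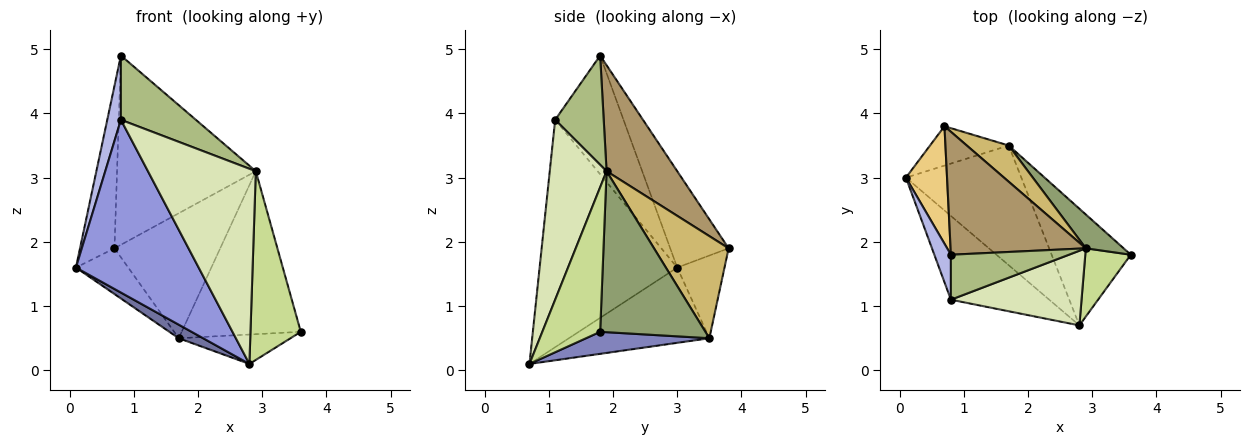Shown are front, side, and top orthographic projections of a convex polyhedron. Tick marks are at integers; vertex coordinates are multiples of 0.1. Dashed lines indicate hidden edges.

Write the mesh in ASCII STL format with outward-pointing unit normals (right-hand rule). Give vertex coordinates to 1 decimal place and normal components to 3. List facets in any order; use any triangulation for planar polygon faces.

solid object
 facet normal -0.544 -0.094 -0.834
  outer loop
   vertex 1.7 3.5 0.5
   vertex 2.8 0.7 0.1
   vertex 0.1 3.0 1.6
  endloop
 endfacet
 facet normal 0.260 0.236 -0.936
  outer loop
   vertex 1.7 3.5 0.5
   vertex 3.6 1.8 0.6
   vertex 2.8 0.7 0.1
  endloop
 endfacet
 facet normal -0.710 -0.633 -0.307
  outer loop
   vertex 0.8 1.1 3.9
   vertex 0.1 3.0 1.6
   vertex 2.8 0.7 0.1
  endloop
 endfacet
 facet normal -0.972 -0.194 0.136
  outer loop
   vertex 0.8 1.1 3.9
   vertex 0.8 1.8 4.9
   vertex 0.1 3.0 1.6
  endloop
 endfacet
 facet normal 0.654 0.740 0.154
  outer loop
   vertex 2.9 1.9 3.1
   vertex 3.6 1.8 0.6
   vertex 1.7 3.5 0.5
  endloop
 endfacet
 facet normal 0.469 -0.724 0.507
  outer loop
   vertex 2.9 1.9 3.1
   vertex 0.8 1.8 4.9
   vertex 0.8 1.1 3.9
  endloop
 endfacet
 facet normal 0.734 -0.639 0.231
  outer loop
   vertex 2.9 1.9 3.1
   vertex 2.8 0.7 0.1
   vertex 3.6 1.8 0.6
  endloop
 endfacet
 facet normal 0.441 -0.838 0.321
  outer loop
   vertex 2.9 1.9 3.1
   vertex 0.8 1.1 3.9
   vertex 2.8 0.7 0.1
  endloop
 endfacet
 facet normal 0.393 0.771 0.501
  outer loop
   vertex 0.7 3.8 1.9
   vertex 0.8 1.8 4.9
   vertex 2.9 1.9 3.1
  endloop
 endfacet
 facet normal 0.561 0.795 0.230
  outer loop
   vertex 0.7 3.8 1.9
   vertex 2.9 1.9 3.1
   vertex 1.7 3.5 0.5
  endloop
 endfacet
 facet normal -0.808 0.477 0.345
  outer loop
   vertex 0.7 3.8 1.9
   vertex 0.1 3.0 1.6
   vertex 0.8 1.8 4.9
  endloop
 endfacet
 facet normal -0.565 0.626 -0.538
  outer loop
   vertex 0.7 3.8 1.9
   vertex 1.7 3.5 0.5
   vertex 0.1 3.0 1.6
  endloop
 endfacet
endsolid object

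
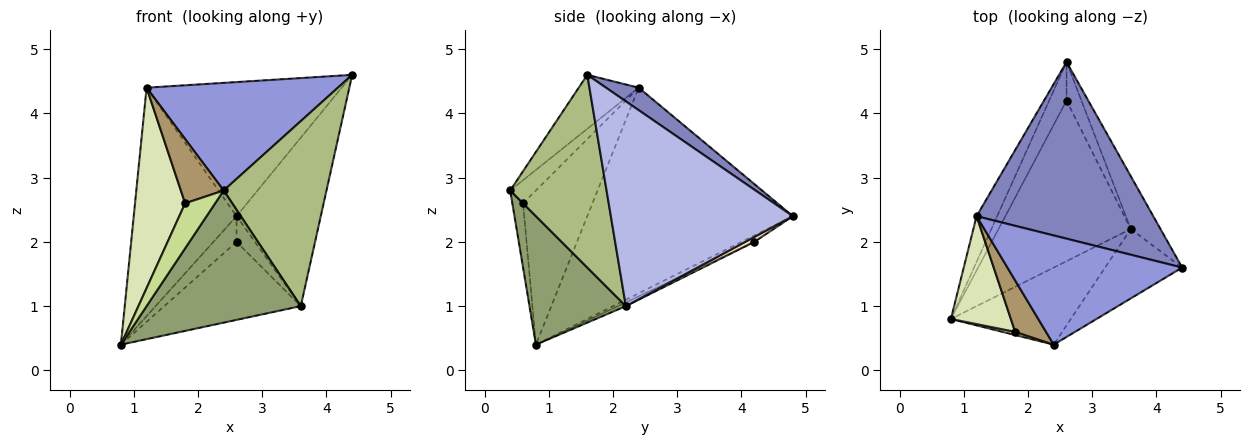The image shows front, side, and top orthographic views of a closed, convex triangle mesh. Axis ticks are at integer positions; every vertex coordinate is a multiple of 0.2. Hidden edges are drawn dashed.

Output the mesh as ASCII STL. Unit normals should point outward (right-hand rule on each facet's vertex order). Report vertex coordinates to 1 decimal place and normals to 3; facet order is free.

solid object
 facet normal -0.891 0.445 -0.089
  outer loop
   vertex 1.2 2.4 4.4
   vertex 2.6 4.8 2.4
   vertex 0.8 0.8 0.4
  endloop
 endfacet
 facet normal 0.101 0.602 0.792
  outer loop
   vertex 1.2 2.4 4.4
   vertex 4.4 1.6 4.6
   vertex 2.6 4.8 2.4
  endloop
 endfacet
 facet normal -0.215 -0.685 0.696
  outer loop
   vertex 1.2 2.4 4.4
   vertex 2.4 0.4 2.8
   vertex 4.4 1.6 4.6
  endloop
 endfacet
 facet normal 0.900 0.416 -0.131
  outer loop
   vertex 3.6 2.2 1.0
   vertex 2.6 4.8 2.4
   vertex 4.4 1.6 4.6
  endloop
 endfacet
 facet normal 0.475 -0.760 -0.443
  outer loop
   vertex 3.6 2.2 1.0
   vertex 2.4 0.4 2.8
   vertex 0.8 0.8 0.4
  endloop
 endfacet
 facet normal 0.660 -0.704 -0.264
  outer loop
   vertex 3.6 2.2 1.0
   vertex 4.4 1.6 4.6
   vertex 2.4 0.4 2.8
  endloop
 endfacet
 facet normal -0.336 -0.940 0.067
  outer loop
   vertex 1.8 0.6 2.6
   vertex 0.8 0.8 0.4
   vertex 2.4 0.4 2.8
  endloop
 endfacet
 facet normal -0.773 -0.558 0.301
  outer loop
   vertex 1.8 0.6 2.6
   vertex 1.2 2.4 4.4
   vertex 0.8 0.8 0.4
  endloop
 endfacet
 facet normal -0.424 -0.707 0.566
  outer loop
   vertex 1.8 0.6 2.6
   vertex 2.4 0.4 2.8
   vertex 1.2 2.4 4.4
  endloop
 endfacet
 facet normal -0.295 0.530 -0.795
  outer loop
   vertex 2.6 4.2 2.0
   vertex 0.8 0.8 0.4
   vertex 2.6 4.8 2.4
  endloop
 endfacet
 facet normal -0.026 0.437 -0.899
  outer loop
   vertex 2.6 4.2 2.0
   vertex 3.6 2.2 1.0
   vertex 0.8 0.8 0.4
  endloop
 endfacet
 facet normal 0.267 0.535 -0.802
  outer loop
   vertex 2.6 4.2 2.0
   vertex 2.6 4.8 2.4
   vertex 3.6 2.2 1.0
  endloop
 endfacet
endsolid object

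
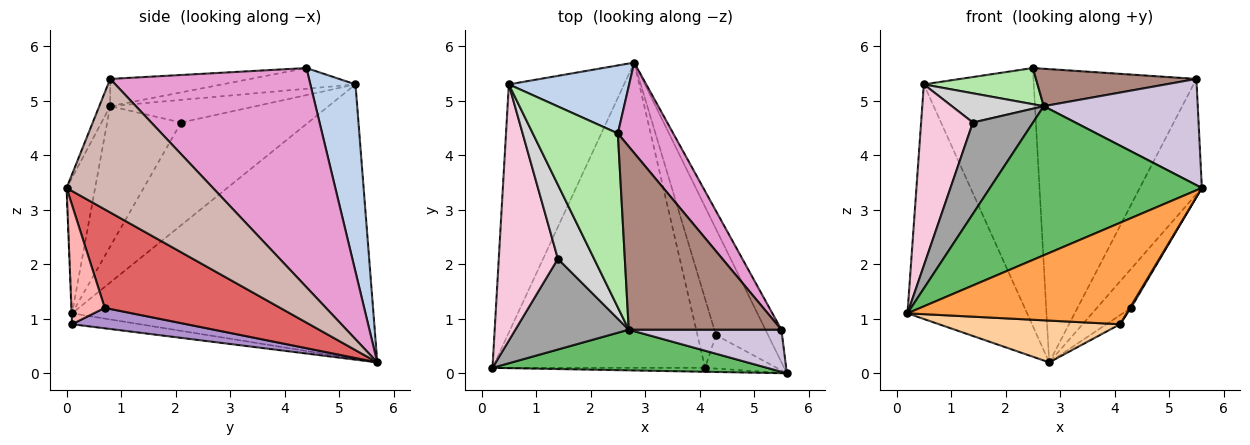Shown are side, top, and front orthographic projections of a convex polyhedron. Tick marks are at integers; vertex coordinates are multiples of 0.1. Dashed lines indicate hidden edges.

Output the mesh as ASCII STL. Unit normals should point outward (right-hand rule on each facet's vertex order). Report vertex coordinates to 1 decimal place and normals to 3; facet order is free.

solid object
 facet normal -0.866 0.344 -0.364
  outer loop
   vertex 0.5 5.3 5.3
   vertex 2.8 5.7 0.2
   vertex 0.2 0.1 1.1
  endloop
 endfacet
 facet normal 0.369 0.899 0.237
  outer loop
   vertex 0.5 5.3 5.3
   vertex 2.5 4.4 5.6
   vertex 2.8 5.7 0.2
  endloop
 endfacet
 facet normal -0.002 -0.999 -0.039
  outer loop
   vertex 4.1 0.1 0.9
   vertex 5.6 0.0 3.4
   vertex 0.2 0.1 1.1
  endloop
 endfacet
 facet normal -0.051 -0.135 -0.989
  outer loop
   vertex 4.1 0.1 0.9
   vertex 0.2 0.1 1.1
   vertex 2.8 5.7 0.2
  endloop
 endfacet
 facet normal -0.129 -0.957 0.261
  outer loop
   vertex 2.7 0.8 4.9
   vertex 0.2 0.1 1.1
   vertex 5.6 0.0 3.4
  endloop
 endfacet
 facet normal -0.232 -0.198 0.952
  outer loop
   vertex 2.7 0.8 4.9
   vertex 2.5 4.4 5.6
   vertex 0.5 5.3 5.3
  endloop
 endfacet
 facet normal 0.871 0.169 -0.461
  outer loop
   vertex 4.3 0.7 1.2
   vertex 2.8 5.7 0.2
   vertex 5.6 0.0 3.4
  endloop
 endfacet
 facet normal 0.857 -0.028 -0.515
  outer loop
   vertex 4.3 0.7 1.2
   vertex 5.6 0.0 3.4
   vertex 4.1 0.1 0.9
  endloop
 endfacet
 facet normal 0.739 0.088 -0.668
  outer loop
   vertex 4.3 0.7 1.2
   vertex 4.1 0.1 0.9
   vertex 2.8 5.7 0.2
  endloop
 endfacet
 facet normal -0.066 -0.928 0.368
  outer loop
   vertex 5.5 0.8 5.4
   vertex 2.7 0.8 4.9
   vertex 5.6 0.0 3.4
  endloop
 endfacet
 facet normal -0.172 -0.197 0.965
  outer loop
   vertex 5.5 0.8 5.4
   vertex 2.5 4.4 5.6
   vertex 2.7 0.8 4.9
  endloop
 endfacet
 facet normal 0.915 0.388 -0.109
  outer loop
   vertex 5.5 0.8 5.4
   vertex 5.6 0.0 3.4
   vertex 2.8 5.7 0.2
  endloop
 endfacet
 facet normal 0.759 0.622 0.192
  outer loop
   vertex 5.5 0.8 5.4
   vertex 2.8 5.7 0.2
   vertex 2.5 4.4 5.6
  endloop
 endfacet
 facet normal -0.817 -0.333 0.470
  outer loop
   vertex 1.4 2.1 4.6
   vertex 0.5 5.3 5.3
   vertex 0.2 0.1 1.1
  endloop
 endfacet
 facet normal -0.657 -0.535 0.531
  outer loop
   vertex 1.4 2.1 4.6
   vertex 0.2 0.1 1.1
   vertex 2.7 0.8 4.9
  endloop
 endfacet
 facet normal -0.503 -0.317 0.804
  outer loop
   vertex 1.4 2.1 4.6
   vertex 2.7 0.8 4.9
   vertex 0.5 5.3 5.3
  endloop
 endfacet
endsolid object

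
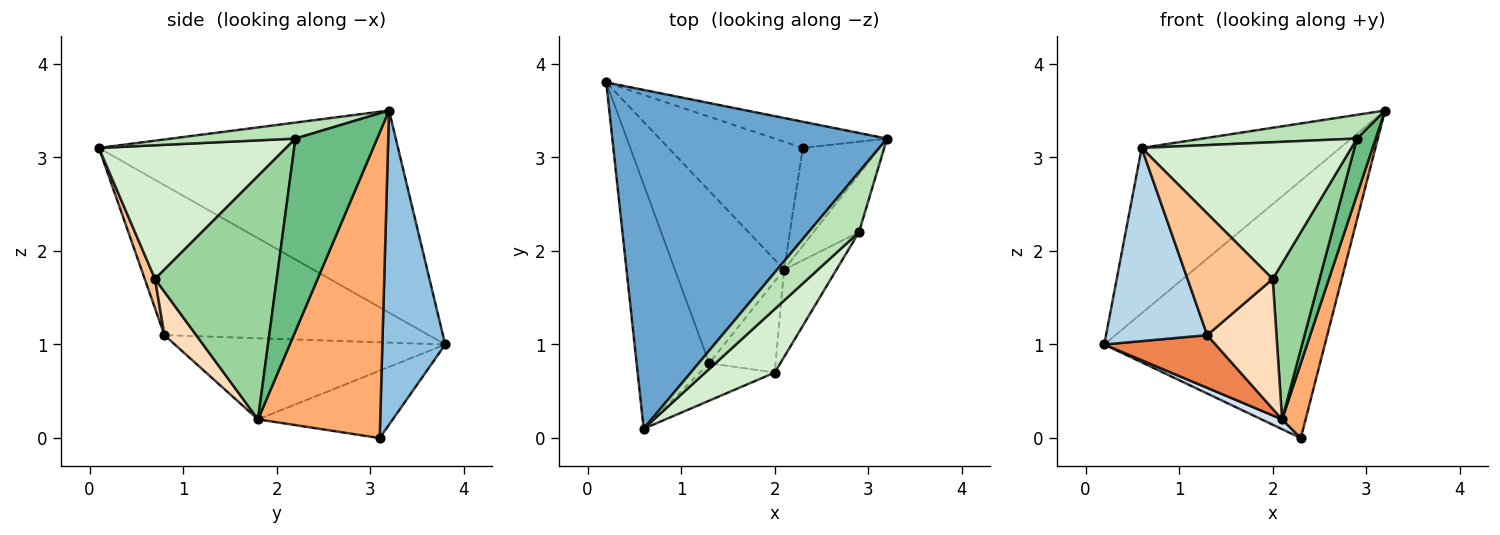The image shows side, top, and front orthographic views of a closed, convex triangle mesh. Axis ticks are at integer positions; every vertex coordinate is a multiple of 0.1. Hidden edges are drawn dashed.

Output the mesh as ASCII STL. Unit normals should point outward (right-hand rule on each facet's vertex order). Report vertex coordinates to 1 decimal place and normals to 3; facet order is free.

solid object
 facet normal -0.552 0.366 0.750
  outer loop
   vertex 0.6 0.1 3.1
   vertex 3.2 3.2 3.5
   vertex 0.2 3.8 1.0
  endloop
 endfacet
 facet normal 0.273 0.957 -0.097
  outer loop
   vertex 2.3 3.1 0.0
   vertex 0.2 3.8 1.0
   vertex 3.2 3.2 3.5
  endloop
 endfacet
 facet normal -0.851 -0.326 -0.412
  outer loop
   vertex 1.3 0.8 1.1
   vertex 0.6 0.1 3.1
   vertex 0.2 3.8 1.0
  endloop
 endfacet
 facet normal -0.447 -0.068 -0.892
  outer loop
   vertex 2.1 1.8 0.2
   vertex 0.2 3.8 1.0
   vertex 2.3 3.1 0.0
  endloop
 endfacet
 facet normal -0.579 -0.238 -0.780
  outer loop
   vertex 2.1 1.8 0.2
   vertex 1.3 0.8 1.1
   vertex 0.2 3.8 1.0
  endloop
 endfacet
 facet normal 0.953 -0.184 -0.240
  outer loop
   vertex 2.1 1.8 0.2
   vertex 2.3 3.1 0.0
   vertex 3.2 3.2 3.5
  endloop
 endfacet
 facet normal 0.115 -0.949 -0.292
  outer loop
   vertex 2.0 0.7 1.7
   vertex 0.6 0.1 3.1
   vertex 1.3 0.8 1.1
  endloop
 endfacet
 facet normal 0.352 -0.766 -0.538
  outer loop
   vertex 2.0 0.7 1.7
   vertex 1.3 0.8 1.1
   vertex 2.1 1.8 0.2
  endloop
 endfacet
 facet normal 0.950 -0.218 -0.224
  outer loop
   vertex 2.9 2.2 3.2
   vertex 2.1 1.8 0.2
   vertex 3.2 3.2 3.5
  endloop
 endfacet
 facet normal 0.915 -0.352 -0.197
  outer loop
   vertex 2.9 2.2 3.2
   vertex 2.0 0.7 1.7
   vertex 2.1 1.8 0.2
  endloop
 endfacet
 facet normal 0.283 -0.353 0.892
  outer loop
   vertex 2.9 2.2 3.2
   vertex 3.2 3.2 3.5
   vertex 0.6 0.1 3.1
  endloop
 endfacet
 facet normal 0.629 -0.705 0.327
  outer loop
   vertex 2.9 2.2 3.2
   vertex 0.6 0.1 3.1
   vertex 2.0 0.7 1.7
  endloop
 endfacet
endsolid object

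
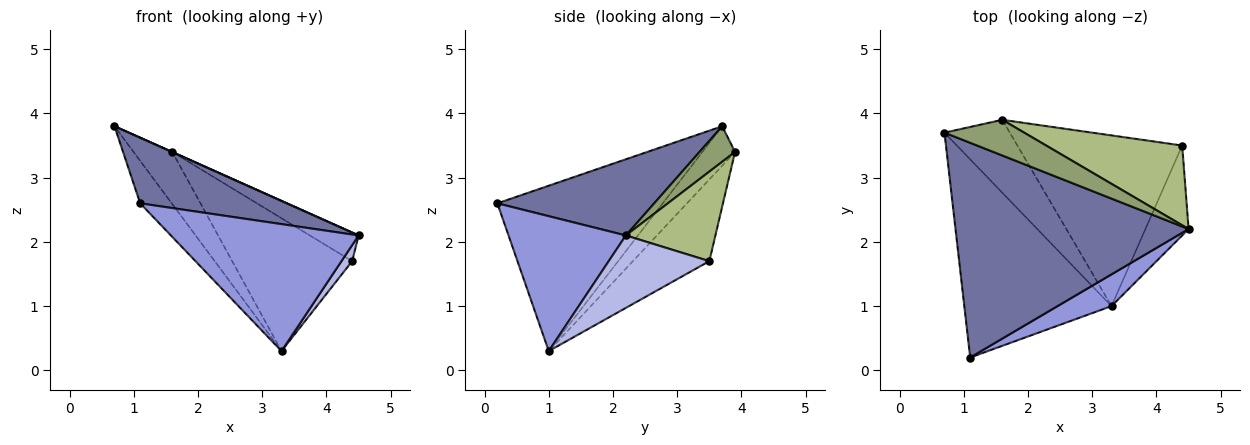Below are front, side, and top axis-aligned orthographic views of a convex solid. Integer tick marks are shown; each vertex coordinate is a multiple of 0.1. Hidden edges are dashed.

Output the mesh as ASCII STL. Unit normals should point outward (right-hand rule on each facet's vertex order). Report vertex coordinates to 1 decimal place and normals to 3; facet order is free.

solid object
 facet normal 0.298 -0.279 0.913
  outer loop
   vertex 1.1 0.2 2.6
   vertex 4.5 2.2 2.1
   vertex 0.7 3.7 3.8
  endloop
 endfacet
 facet normal -0.739 0.141 -0.658
  outer loop
   vertex 3.3 1.0 0.3
   vertex 1.1 0.2 2.6
   vertex 0.7 3.7 3.8
  endloop
 endfacet
 facet normal 0.518 -0.830 0.207
  outer loop
   vertex 3.3 1.0 0.3
   vertex 4.5 2.2 2.1
   vertex 1.1 0.2 2.6
  endloop
 endfacet
 facet normal 0.856 -0.091 -0.510
  outer loop
   vertex 4.4 3.5 1.7
   vertex 4.5 2.2 2.1
   vertex 3.3 1.0 0.3
  endloop
 endfacet
 facet normal 0.407 -0.004 0.913
  outer loop
   vertex 1.6 3.9 3.4
   vertex 0.7 3.7 3.8
   vertex 4.5 2.2 2.1
  endloop
 endfacet
 facet normal 0.527 0.287 0.800
  outer loop
   vertex 1.6 3.9 3.4
   vertex 4.5 2.2 2.1
   vertex 4.4 3.5 1.7
  endloop
 endfacet
 facet normal -0.441 0.522 -0.730
  outer loop
   vertex 1.6 3.9 3.4
   vertex 3.3 1.0 0.3
   vertex 0.7 3.7 3.8
  endloop
 endfacet
 facet normal -0.364 0.572 -0.735
  outer loop
   vertex 1.6 3.9 3.4
   vertex 4.4 3.5 1.7
   vertex 3.3 1.0 0.3
  endloop
 endfacet
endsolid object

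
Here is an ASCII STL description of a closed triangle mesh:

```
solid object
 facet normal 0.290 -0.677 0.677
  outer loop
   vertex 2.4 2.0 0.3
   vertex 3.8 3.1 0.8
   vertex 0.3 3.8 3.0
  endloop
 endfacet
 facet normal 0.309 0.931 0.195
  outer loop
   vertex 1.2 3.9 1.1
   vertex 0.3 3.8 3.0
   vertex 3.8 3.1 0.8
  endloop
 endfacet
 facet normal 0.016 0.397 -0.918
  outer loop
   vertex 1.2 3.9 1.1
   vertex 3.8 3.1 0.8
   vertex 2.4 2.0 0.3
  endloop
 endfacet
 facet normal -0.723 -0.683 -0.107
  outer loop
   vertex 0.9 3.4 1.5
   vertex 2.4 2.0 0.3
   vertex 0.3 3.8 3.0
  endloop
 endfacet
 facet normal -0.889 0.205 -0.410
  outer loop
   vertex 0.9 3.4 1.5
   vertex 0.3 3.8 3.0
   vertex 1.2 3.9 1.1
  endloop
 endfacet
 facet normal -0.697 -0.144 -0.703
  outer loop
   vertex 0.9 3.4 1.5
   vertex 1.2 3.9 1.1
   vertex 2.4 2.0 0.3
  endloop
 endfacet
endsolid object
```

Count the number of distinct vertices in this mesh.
5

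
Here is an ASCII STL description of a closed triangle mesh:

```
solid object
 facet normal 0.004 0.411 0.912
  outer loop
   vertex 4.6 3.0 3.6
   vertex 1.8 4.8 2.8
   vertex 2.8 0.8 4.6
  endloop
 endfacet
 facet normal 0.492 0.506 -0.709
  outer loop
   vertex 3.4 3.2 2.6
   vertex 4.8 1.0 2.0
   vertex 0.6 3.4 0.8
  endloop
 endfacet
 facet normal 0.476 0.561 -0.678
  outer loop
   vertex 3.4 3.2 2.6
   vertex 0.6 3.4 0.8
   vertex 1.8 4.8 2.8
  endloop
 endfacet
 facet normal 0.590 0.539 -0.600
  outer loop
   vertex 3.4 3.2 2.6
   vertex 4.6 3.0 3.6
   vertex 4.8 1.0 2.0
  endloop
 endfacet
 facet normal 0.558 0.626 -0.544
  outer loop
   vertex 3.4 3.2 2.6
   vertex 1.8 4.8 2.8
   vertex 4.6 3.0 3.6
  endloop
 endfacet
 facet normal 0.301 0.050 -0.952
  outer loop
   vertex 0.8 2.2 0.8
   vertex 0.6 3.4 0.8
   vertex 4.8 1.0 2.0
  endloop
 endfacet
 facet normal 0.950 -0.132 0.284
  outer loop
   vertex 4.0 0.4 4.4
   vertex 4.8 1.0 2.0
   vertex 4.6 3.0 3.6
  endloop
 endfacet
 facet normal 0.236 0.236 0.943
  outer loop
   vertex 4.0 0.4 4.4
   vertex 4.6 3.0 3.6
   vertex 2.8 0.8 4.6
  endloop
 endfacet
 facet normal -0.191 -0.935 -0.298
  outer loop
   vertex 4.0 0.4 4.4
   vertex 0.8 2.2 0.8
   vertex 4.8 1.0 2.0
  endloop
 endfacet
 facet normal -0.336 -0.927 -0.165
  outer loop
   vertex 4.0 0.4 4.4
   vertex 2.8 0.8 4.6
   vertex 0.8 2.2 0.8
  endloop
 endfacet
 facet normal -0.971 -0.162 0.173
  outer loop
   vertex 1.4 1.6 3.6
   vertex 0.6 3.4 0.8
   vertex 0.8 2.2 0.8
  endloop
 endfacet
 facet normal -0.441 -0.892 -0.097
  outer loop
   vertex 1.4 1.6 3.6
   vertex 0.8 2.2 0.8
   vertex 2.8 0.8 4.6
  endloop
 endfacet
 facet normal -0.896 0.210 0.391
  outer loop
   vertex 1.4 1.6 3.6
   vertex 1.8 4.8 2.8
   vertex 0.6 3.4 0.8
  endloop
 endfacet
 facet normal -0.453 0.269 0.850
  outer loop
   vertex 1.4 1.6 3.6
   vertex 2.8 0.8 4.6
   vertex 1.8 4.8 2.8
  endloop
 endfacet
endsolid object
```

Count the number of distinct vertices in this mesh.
9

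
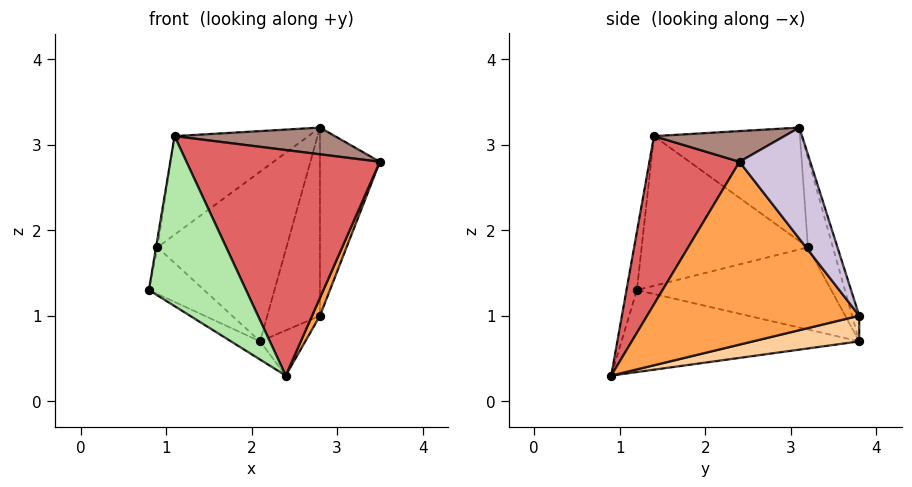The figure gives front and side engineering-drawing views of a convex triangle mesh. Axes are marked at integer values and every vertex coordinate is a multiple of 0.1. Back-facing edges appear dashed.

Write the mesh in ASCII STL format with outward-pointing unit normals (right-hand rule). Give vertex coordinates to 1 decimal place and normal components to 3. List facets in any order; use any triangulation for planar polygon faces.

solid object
 facet normal -0.520 0.064 -0.852
  outer loop
   vertex 2.4 0.9 0.3
   vertex 0.8 1.2 1.3
   vertex 2.1 3.8 0.7
  endloop
 endfacet
 facet normal -0.715 0.203 -0.669
  outer loop
   vertex 0.9 3.2 1.8
   vertex 2.1 3.8 0.7
   vertex 0.8 1.2 1.3
  endloop
 endfacet
 facet normal 0.922 -0.034 -0.385
  outer loop
   vertex 2.8 3.8 1.0
   vertex 3.5 2.4 2.8
   vertex 2.4 0.9 0.3
  endloop
 endfacet
 facet normal 0.389 0.165 -0.907
  outer loop
   vertex 2.8 3.8 1.0
   vertex 2.4 0.9 0.3
   vertex 2.1 3.8 0.7
  endloop
 endfacet
 facet normal -0.987 0.008 0.163
  outer loop
   vertex 1.1 1.4 3.1
   vertex 0.9 3.2 1.8
   vertex 0.8 1.2 1.3
  endloop
 endfacet
 facet normal -0.105 -0.986 0.127
  outer loop
   vertex 1.1 1.4 3.1
   vertex 0.8 1.2 1.3
   vertex 2.4 0.9 0.3
  endloop
 endfacet
 facet normal 0.398 -0.853 0.337
  outer loop
   vertex 1.1 1.4 3.1
   vertex 2.4 0.9 0.3
   vertex 3.5 2.4 2.8
  endloop
 endfacet
 facet normal -0.181 0.933 0.312
  outer loop
   vertex 2.8 3.1 3.2
   vertex 2.1 3.8 0.7
   vertex 0.9 3.2 1.8
  endloop
 endfacet
 facet normal -0.129 0.945 0.301
  outer loop
   vertex 2.8 3.1 3.2
   vertex 2.8 3.8 1.0
   vertex 2.1 3.8 0.7
  endloop
 endfacet
 facet normal 0.748 0.633 0.201
  outer loop
   vertex 2.8 3.1 3.2
   vertex 3.5 2.4 2.8
   vertex 2.8 3.8 1.0
  endloop
 endfacet
 facet normal 0.237 -0.292 0.926
  outer loop
   vertex 2.8 3.1 3.2
   vertex 1.1 1.4 3.1
   vertex 3.5 2.4 2.8
  endloop
 endfacet
 facet normal -0.509 0.466 0.724
  outer loop
   vertex 2.8 3.1 3.2
   vertex 0.9 3.2 1.8
   vertex 1.1 1.4 3.1
  endloop
 endfacet
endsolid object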